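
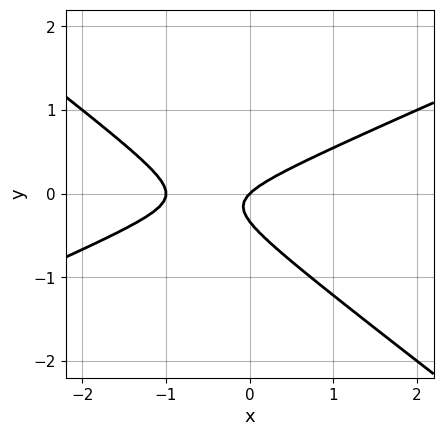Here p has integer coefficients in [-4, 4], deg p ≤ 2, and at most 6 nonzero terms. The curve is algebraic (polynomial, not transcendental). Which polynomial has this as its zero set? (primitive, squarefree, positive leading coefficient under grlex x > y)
x^2 - x*y - 3*y^2 + x - y

1. The degree is 2 — a generic line meets the curve in up to 2 points.
2. Observable constraints: it crosses the y-axis at the gridline y = 0; the x-axis gridline crossings are at x ∈ {-1, 0}.
3. Together with the visible shape, these determine p as stated.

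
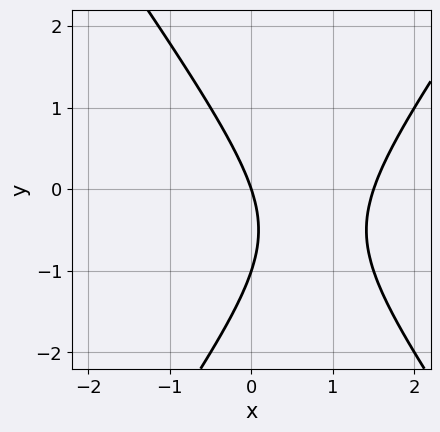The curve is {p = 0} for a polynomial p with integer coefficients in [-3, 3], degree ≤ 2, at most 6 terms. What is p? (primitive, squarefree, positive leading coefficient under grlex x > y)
1. The degree is 2 — no degree-1 curve has this shape.
2. Checking where it meets the axes: the y-axis gridline crossings are at y ∈ {-1, 0}; one x-axis crossing is at x = 0.
3. Fitting integer coefficients to these (and the overall shape) gives p.

2*x^2 - y^2 - 3*x - y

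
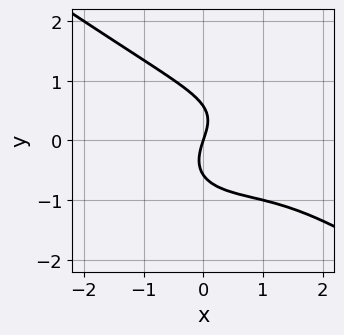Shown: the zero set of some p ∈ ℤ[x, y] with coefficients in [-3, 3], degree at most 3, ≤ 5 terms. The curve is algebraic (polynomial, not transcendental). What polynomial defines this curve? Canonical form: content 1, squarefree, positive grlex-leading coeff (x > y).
x^3 + 3*y^3 - 2*x^2 + 3*x - y

Degree: the shape is more complex than any degree-2 curve, so deg p = 3.
From the axis intercepts and sections: one y-axis crossing is at y = 0; one x-axis crossing is at x = 0.
The integer polynomial consistent with all of this is the stated p.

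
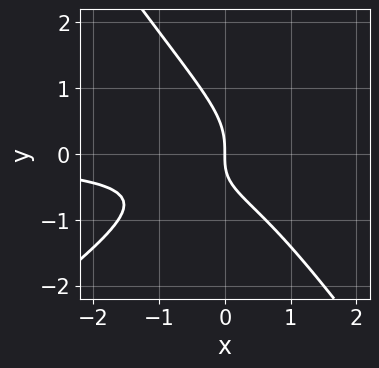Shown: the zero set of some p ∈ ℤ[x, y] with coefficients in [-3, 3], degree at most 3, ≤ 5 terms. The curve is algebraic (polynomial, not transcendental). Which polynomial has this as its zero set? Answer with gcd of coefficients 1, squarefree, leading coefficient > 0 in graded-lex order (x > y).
3*x^2*y - 2*x*y^2 - 3*y^3 - 2*x*y - 3*x

1. Degree: no degree-2 curve has this shape, so deg p = 3.
2. Checking where it meets the axes: it meets the y-axis at y = 0 (among the integer gridlines); it meets the x-axis at x = 0 (among the integer gridlines).
3. Fitting integer coefficients to these (and the overall shape) gives p.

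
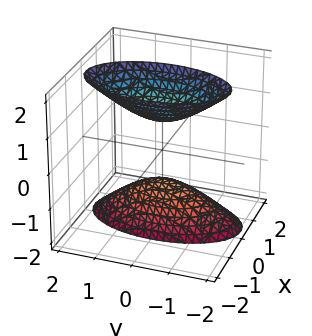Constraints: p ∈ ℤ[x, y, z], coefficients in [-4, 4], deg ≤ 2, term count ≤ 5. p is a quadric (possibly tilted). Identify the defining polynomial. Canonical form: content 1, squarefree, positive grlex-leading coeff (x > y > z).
3*x^2 + x*z + y^2 - z^2 + 1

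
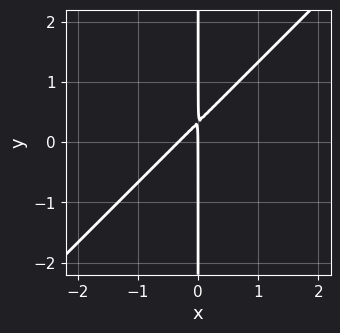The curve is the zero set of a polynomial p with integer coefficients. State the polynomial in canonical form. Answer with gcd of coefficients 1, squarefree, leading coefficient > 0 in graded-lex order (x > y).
Degree: no degree-1 curve has this shape, so deg p = 2.
Reading off the gridlines: it meets the x-axis at x = 0 (among the integer gridlines); the visible y-axis segment lies entirely on the curve.
Solving for integer coefficients yields p as stated.

3*x^2 - 3*x*y + x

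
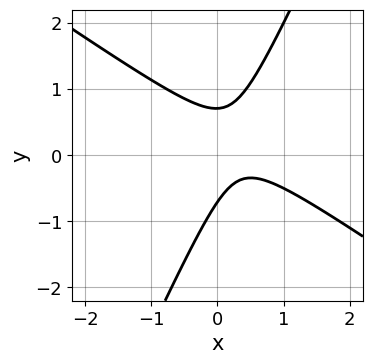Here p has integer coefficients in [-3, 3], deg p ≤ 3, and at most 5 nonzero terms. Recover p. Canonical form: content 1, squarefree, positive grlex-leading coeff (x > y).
deg p = 2. A generic line meets the curve in up to 2 points.
From the visible intercepts: the curve avoids every integer x-axis point in the box.
Assembling these constraints gives the stated polynomial.

3*x^2 + 3*x*y - 2*y^2 - 2*x + 1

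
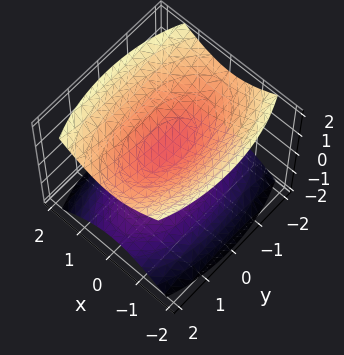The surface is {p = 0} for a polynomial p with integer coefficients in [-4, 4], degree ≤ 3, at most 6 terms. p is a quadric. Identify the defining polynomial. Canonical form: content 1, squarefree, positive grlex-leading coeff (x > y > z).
3*x^2 + y^2 - 3*z^2 + 1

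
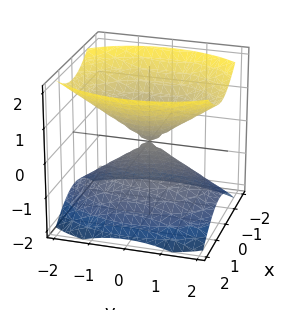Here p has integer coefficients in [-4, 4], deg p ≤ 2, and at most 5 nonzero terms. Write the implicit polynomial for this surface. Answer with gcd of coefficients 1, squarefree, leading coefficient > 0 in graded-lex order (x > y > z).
(a) I count 2 distinct pieces. Treating them together as one polynomial.
(b) The degree is 2 — two nappes meeting at a single point; a quadric.
(c) Symmetries: it's symmetric under z → −z, forcing even powers of z; mirror symmetry x ↦ −x ⇒ only even powers of x; it's symmetric under y → −y, forcing even powers of y.
(d) Checking where it meets the axes: it meets the y-axis at y = 0 (among the integer gridlines); it meets the z-axis at z = 0 (among the integer gridlines); one x-axis crossing is at x = 0.
(e) Solving for integer coefficients yields p as stated.

2*x^2 + y^2 - 2*z^2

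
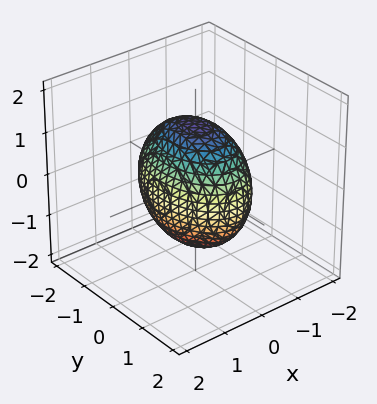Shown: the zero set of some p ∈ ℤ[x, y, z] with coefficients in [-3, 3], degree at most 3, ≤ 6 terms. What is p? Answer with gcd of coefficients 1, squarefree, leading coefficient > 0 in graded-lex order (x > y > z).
2*x^2 + y^2 + z^2 - 2

(a) Degree: bounded and convex; a quadric, so deg p = 2.
(b) Symmetries: the z ↦ −z reflection is a symmetry, so z appears only in even powers; the x ↦ −x reflection is a symmetry, so x appears only in even powers; the y ↦ −y reflection is a symmetry, so y appears only in even powers.
(c) From the axis intercepts and sections: among the integer gridlines, it crosses the x-axis at x ∈ {-1, 1}.
(d) Solving for integer coefficients yields p as stated.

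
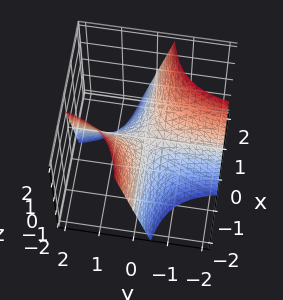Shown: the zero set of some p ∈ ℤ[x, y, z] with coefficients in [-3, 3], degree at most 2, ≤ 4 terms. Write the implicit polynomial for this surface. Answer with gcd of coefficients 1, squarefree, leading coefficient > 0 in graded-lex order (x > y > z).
2*x*y + z

First, deg p = 2.
Then, against the integer gridlines: it meets the z-axis at z = 0 (among the integer gridlines); the visible y-axis segment lies entirely on the surface; every point of the x-axis in the box is on the surface.
Finally, the integer polynomial consistent with all of this is the stated p.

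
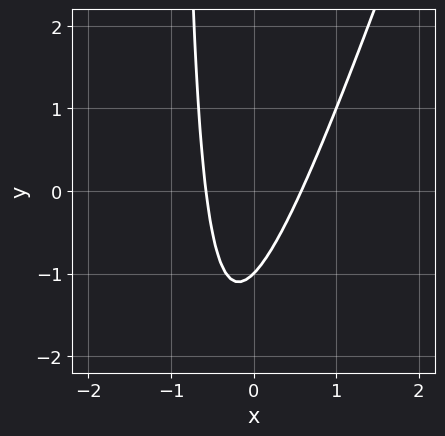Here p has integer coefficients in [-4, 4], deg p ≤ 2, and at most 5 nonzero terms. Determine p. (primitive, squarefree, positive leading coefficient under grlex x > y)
3*x^2 - x*y - y - 1

(a) The degree is 2 — a generic line meets the curve in up to 2 points.
(b) Checking where it meets the axes: it crosses the y-axis at the gridline y = -1.
(c) Solving for integer coefficients yields p as stated.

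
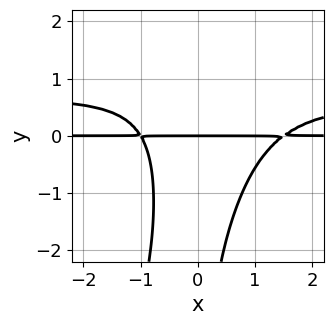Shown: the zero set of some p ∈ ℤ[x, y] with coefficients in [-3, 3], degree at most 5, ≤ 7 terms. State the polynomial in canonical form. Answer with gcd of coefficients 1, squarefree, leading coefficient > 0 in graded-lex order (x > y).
(a) The degree is 4 — no degree-3 curve has this shape.
(b) From the axis intercepts and sections: it meets the y-axis at y = 0 (among the integer gridlines); the visible x-axis segment lies entirely on the curve.
(c) Assembling these constraints gives the stated polynomial.

3*x^2*y^2 - x*y^3 - 2*x^2*y + x*y + 3*y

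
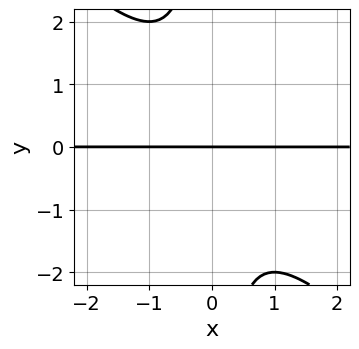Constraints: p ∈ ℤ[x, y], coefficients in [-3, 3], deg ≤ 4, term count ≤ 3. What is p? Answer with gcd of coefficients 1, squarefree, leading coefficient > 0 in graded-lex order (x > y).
(a) deg p = 3. The shape is more complex than any degree-2 curve.
(b) Observable constraints: the visible x-axis segment lies entirely on the curve; it meets the y-axis at y = 0 (among the integer gridlines).
(c) Fitting integer coefficients to these (and the overall shape) gives p.

x^2*y + x*y^2 + y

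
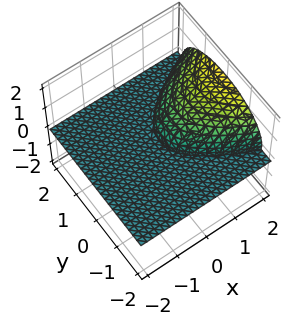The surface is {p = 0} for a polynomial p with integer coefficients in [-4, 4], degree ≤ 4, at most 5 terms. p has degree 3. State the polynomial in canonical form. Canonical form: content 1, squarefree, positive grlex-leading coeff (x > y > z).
2*y^2*z + 3*z^3 - 3*x*z - z^2

I count 2 distinct pieces. Treating them together as one polynomial.
deg p = 3. A generic line meets the surface in up to 3 points.
Reading off the gridlines: the visible y-axis segment lies entirely on the surface; every point of the x-axis in the box is on the surface.
Assembling these constraints gives the stated polynomial.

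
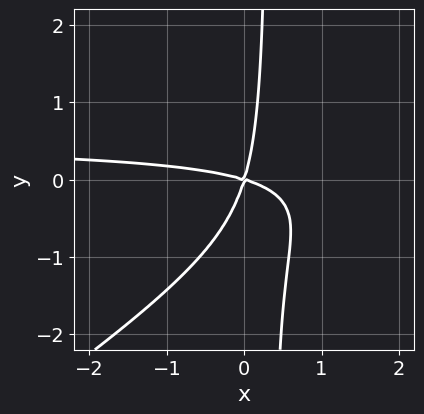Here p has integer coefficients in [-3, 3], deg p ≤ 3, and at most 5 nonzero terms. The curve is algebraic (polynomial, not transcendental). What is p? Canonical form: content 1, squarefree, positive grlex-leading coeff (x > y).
2*x^2*y - 3*x*y^2 - x^2 - 3*x*y + y^2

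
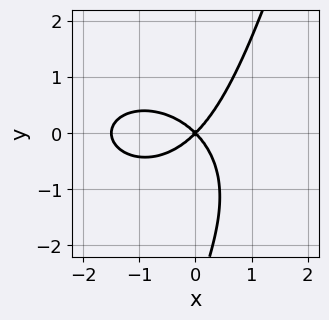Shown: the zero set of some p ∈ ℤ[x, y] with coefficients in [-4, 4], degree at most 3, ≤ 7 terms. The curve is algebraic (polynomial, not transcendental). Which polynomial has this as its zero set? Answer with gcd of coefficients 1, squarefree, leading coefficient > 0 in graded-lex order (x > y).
2*x^3 + 3*x*y^2 - y^3 + 3*x^2 - 3*y^2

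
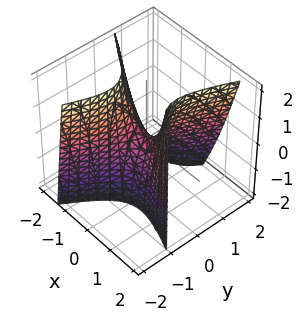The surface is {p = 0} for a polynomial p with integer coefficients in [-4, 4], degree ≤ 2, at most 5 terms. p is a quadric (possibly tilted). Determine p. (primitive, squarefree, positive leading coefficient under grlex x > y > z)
2*x^2 + 3*x*y - 2*y^2 - y*z - z

(a) deg p = 2. The shape is more complex than any degree-1 surface.
(b) Observable constraints: one x-axis crossing is at x = 0; it crosses the y-axis at the gridline y = 0; it meets the z-axis at z = 0 (among the integer gridlines).
(c) Matching integer coefficients to the picture gives p.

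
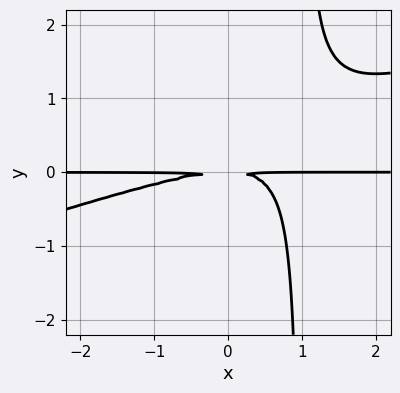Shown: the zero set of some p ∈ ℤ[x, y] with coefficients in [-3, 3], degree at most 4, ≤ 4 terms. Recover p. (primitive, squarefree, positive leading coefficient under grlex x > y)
1. Degree: the shape is more complex than any degree-2 curve, so deg p = 3.
2. Against the integer gridlines: the visible x-axis segment lies entirely on the curve.
3. Matching integer coefficients to the picture gives p.

x^2*y - 3*x*y^2 + 3*y^2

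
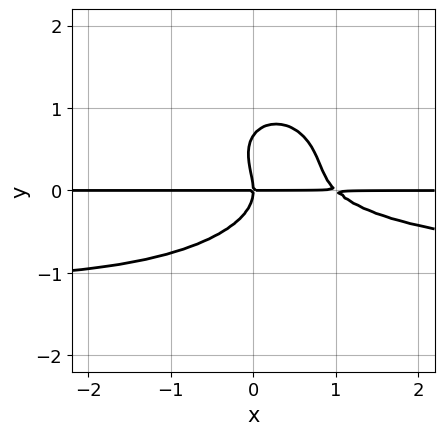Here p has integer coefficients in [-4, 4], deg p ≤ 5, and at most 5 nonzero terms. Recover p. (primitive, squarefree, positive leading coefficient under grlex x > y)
2*x^2*y^2 + 3*y^4 + 2*x^2*y - 2*y^3 - 2*x*y

(a) Degree: no degree-3 curve has this shape, so deg p = 4.
(b) Observable constraints: every point of the x-axis in the box is on the curve; one y-axis crossing is at y = 0.
(c) Assembling these constraints gives the stated polynomial.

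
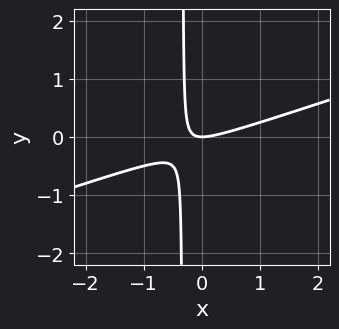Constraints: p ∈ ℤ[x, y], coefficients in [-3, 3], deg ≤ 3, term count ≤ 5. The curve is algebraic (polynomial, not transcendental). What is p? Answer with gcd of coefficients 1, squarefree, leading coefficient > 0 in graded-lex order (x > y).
(a) Degree: no degree-1 curve has this shape, so deg p = 2.
(b) From the visible intercepts: one x-axis crossing is at x = 0; one y-axis crossing is at y = 0.
(c) The integer polynomial consistent with all of this is the stated p.

x^2 - 3*x*y - y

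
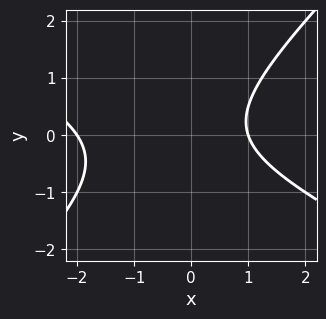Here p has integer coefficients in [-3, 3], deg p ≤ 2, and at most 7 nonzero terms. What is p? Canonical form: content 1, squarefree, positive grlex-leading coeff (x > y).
deg p = 2. No degree-1 curve has this shape.
Observable constraints: the curve avoids every integer y-axis point in the box; among the integer gridlines, it crosses the x-axis at x ∈ {-2, 1}.
Together with the visible shape, these determine p as stated.

x^2 + x*y - 2*y^2 + x - 2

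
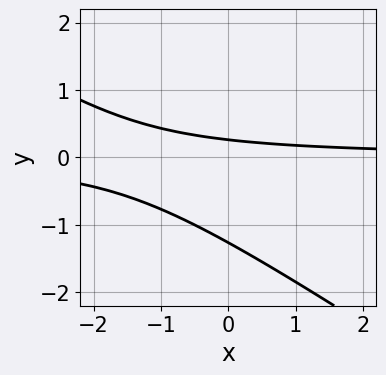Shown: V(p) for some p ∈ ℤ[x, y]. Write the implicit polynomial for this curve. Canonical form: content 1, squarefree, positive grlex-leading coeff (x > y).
2*x*y + 3*y^2 + 3*y - 1

1. Degree: the shape is more complex than any degree-1 curve, so deg p = 2.
2. Against the integer gridlines: no x-intercept at any integer in the box.
3. Assembling these constraints gives the stated polynomial.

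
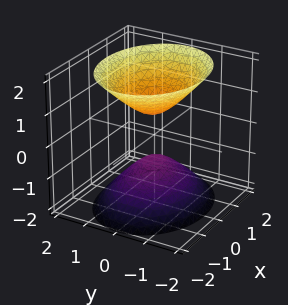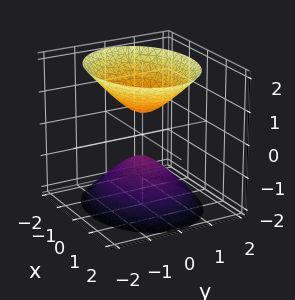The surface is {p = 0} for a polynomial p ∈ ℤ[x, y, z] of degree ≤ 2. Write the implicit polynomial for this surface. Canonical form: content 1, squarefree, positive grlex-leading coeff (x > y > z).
2*x^2 + 3*y^2 - 2*z^2 + 1

The picture has 2 separate pieces. Treating them together as one polynomial.
Degree: two separate bowl-shaped sheets opening away from each other; a quadric, so deg p = 2.
Symmetries: the y ↦ −y reflection is a symmetry, so y appears only in even powers; it's symmetric under z → −z, forcing even powers of z; the x ↦ −x reflection is a symmetry, so x appears only in even powers.
From the axis intercepts and sections: it misses every integer gridline on the x-axis; it misses every integer gridline on the y-axis.
Solving for integer coefficients yields p as stated.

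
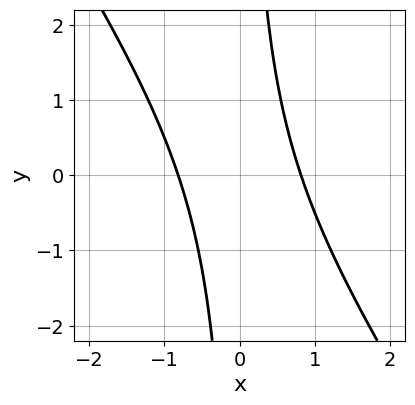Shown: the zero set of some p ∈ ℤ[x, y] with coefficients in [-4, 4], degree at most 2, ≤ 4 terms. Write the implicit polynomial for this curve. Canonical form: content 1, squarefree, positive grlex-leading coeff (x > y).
3*x^2 + 2*x*y - 2

First, degree: a generic line meets the curve in up to 2 points, so deg p = 2.
Next, against the integer gridlines: the curve avoids every integer y-axis point in the box.
Finally, these observations pin down the coefficients.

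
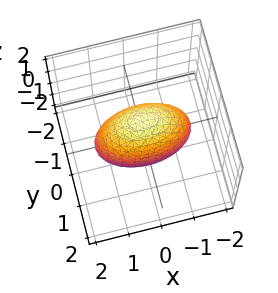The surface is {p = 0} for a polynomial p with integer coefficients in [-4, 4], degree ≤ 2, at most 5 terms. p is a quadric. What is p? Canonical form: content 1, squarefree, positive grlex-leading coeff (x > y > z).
1. The degree is 2 — bounded and convex; a quadric.
2. Symmetries: the x ↦ −x reflection is a symmetry, so x appears only in even powers; the z ↦ −z reflection is a symmetry, so z appears only in even powers; it's symmetric under y → −y, forcing even powers of y.
3. Putting this together gives p.

x^2 + 3*y^2 + z^2 - 2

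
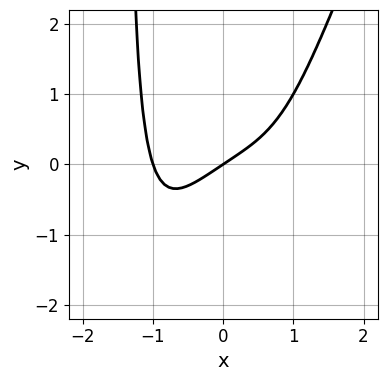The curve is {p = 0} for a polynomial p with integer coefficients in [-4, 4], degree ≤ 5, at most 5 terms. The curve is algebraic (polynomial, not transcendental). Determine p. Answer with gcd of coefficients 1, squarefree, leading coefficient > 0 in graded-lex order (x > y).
2*x^4 - x^3*y + 2*x - 3*y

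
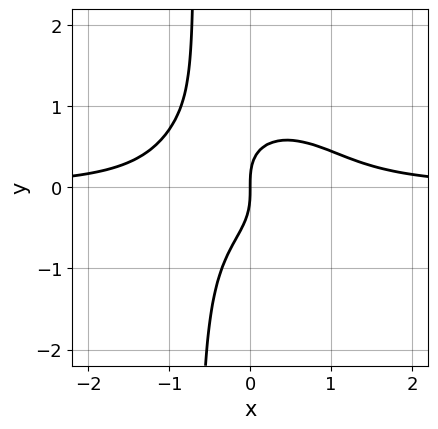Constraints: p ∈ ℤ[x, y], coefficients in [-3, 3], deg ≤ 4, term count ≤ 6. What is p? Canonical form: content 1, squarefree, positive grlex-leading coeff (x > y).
First, the degree is 4 — the shape is more complex than any degree-3 curve.
Then, from the axis intercepts and sections: it crosses the x-axis at the gridline x = 0; one y-axis crossing is at y = 0.
Finally, matching integer coefficients to the picture gives p.

3*x^3*y + x^2*y^2 + 3*x*y^3 + 2*y^3 - 2*x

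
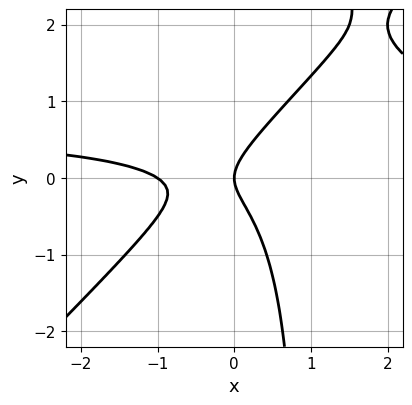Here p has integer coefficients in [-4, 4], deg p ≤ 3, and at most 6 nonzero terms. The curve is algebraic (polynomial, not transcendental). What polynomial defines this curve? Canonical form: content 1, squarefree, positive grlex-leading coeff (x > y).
1. Degree: no degree-2 curve has this shape, so deg p = 3.
2. Against the integer gridlines: it meets the y-axis at y = 0 (among the integer gridlines); among the integer gridlines, it crosses the x-axis at x ∈ {-1, 0}.
3. Solving for integer coefficients yields p as stated.

3*x^2*y - 3*x*y^2 - 2*x^2 + 3*y^2 - 2*x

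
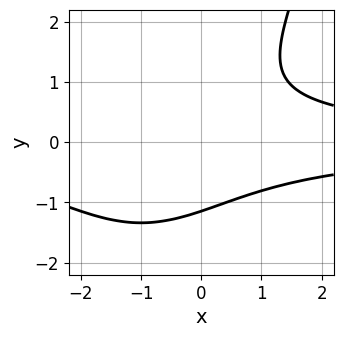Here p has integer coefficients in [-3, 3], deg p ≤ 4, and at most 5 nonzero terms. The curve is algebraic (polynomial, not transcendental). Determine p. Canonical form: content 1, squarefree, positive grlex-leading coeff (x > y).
x^2*y^2 + 2*x*y^2 - 2*y^3 - 3

First, degree: no degree-3 curve has this shape, so deg p = 4.
Then, from the axis intercepts and sections: no x-intercept at any integer in the box.
Finally, these observations pin down the coefficients.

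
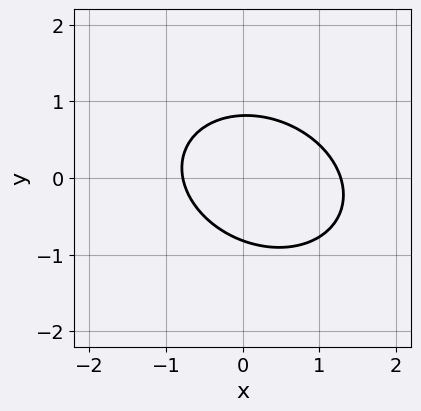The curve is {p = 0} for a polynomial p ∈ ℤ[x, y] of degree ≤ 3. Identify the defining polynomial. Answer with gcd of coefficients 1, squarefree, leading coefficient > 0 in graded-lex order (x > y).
2*x^2 + x*y + 3*y^2 - x - 2

First, the degree is 2 — no degree-1 curve has this shape.
Finally, putting this together gives p.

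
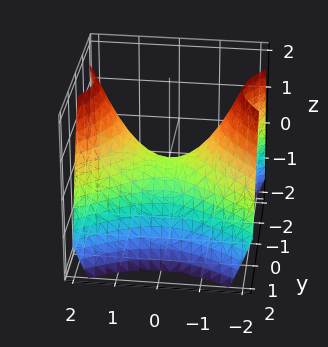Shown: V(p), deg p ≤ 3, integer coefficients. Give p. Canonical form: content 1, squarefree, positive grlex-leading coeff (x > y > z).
2*x^2 - 3*y^2 - 3*z

The degree is 2 — a saddle surface; a quadric.
Symmetries: mirror symmetry x ↦ −x ⇒ only even powers of x; the y ↦ −y reflection is a symmetry, so y appears only in even powers.
Against the integer gridlines: it crosses the y-axis at the gridline y = 0; it crosses the z-axis at the gridline z = 0; one x-axis crossing is at x = 0.
Together with the visible shape, these determine p as stated.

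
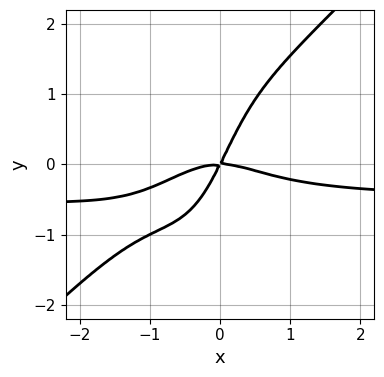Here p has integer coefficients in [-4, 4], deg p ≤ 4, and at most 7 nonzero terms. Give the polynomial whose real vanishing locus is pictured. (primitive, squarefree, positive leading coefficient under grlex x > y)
2*x^3*y - 2*x^2*y^2 + x^3 + 2*x*y - y^2

deg p = 4. A generic line meets the curve in up to 4 points.
From the axis intercepts and sections: one y-axis crossing is at y = 0; it meets the x-axis at x = 0 (among the integer gridlines).
Assembling these constraints gives the stated polynomial.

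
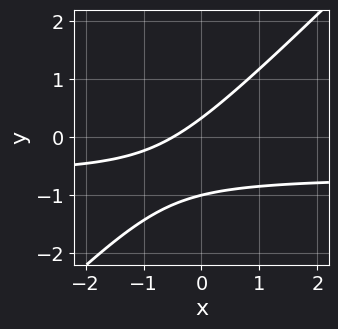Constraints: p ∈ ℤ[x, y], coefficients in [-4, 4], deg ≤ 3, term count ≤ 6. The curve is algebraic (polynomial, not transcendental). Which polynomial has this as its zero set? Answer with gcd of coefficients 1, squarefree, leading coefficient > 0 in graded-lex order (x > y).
3*x*y - 3*y^2 + 2*x - 2*y + 1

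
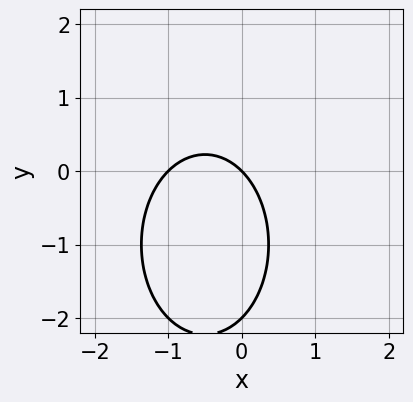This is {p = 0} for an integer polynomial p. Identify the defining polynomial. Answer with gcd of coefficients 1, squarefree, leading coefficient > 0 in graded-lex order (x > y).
deg p = 2. A generic line meets the curve in up to 2 points.
Observable constraints: among the integer gridlines, it crosses the y-axis at y ∈ {-2, 0}; among the integer gridlines, it crosses the x-axis at x ∈ {-1, 0}.
Putting this together gives p.

2*x^2 + y^2 + 2*x + 2*y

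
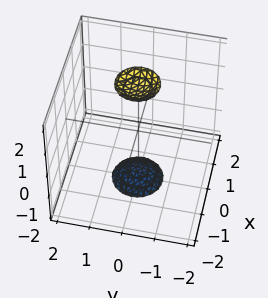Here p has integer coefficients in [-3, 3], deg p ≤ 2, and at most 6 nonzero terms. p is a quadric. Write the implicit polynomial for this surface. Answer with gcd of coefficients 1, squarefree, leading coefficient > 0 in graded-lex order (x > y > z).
(a) I count 2 distinct pieces. They look like related sheets of one shape, so recover p as a whole.
(b) Degree: two sheets facing apart; a quadric, so deg p = 2.
(c) By symmetry, every cross-section ⟂ z is a circle, so x, y appear only via x² + y²; mirror symmetry z ↦ −z ⇒ only even powers of z.
(d) Observable constraints: it misses every integer gridline on the y-axis; a circular section at z = -2 has radius between 0 and 1; the surface avoids every integer x-axis point in the box.
(e) Assembling these constraints gives the stated polynomial.

3*x^2 + 3*y^2 - z^2 + 3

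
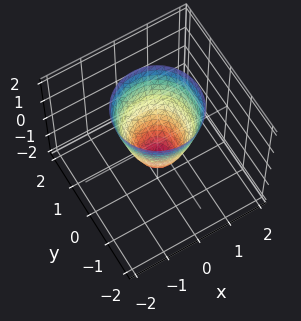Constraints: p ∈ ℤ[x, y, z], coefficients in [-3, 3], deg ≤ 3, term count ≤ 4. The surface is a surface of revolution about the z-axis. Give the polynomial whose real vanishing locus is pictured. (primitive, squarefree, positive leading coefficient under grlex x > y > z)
2*x^2 + 2*y^2 - z - 1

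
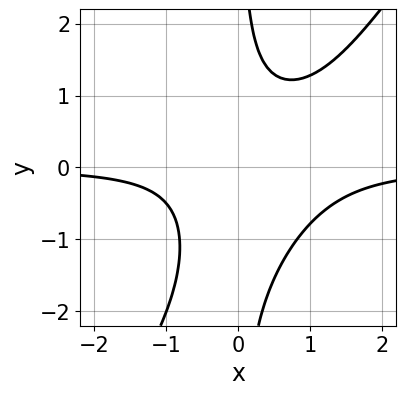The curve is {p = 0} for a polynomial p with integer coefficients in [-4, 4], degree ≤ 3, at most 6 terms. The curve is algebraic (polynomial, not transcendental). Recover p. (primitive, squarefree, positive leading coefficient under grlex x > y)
First, degree: a generic line meets the curve in up to 3 points, so deg p = 3.
Then, from the axis intercepts and sections: no y-intercept at any integer in the box; it misses every integer gridline on the x-axis.
Finally, these observations pin down the coefficients.

3*x^2*y - 2*x*y^2 - 2*x*y + 2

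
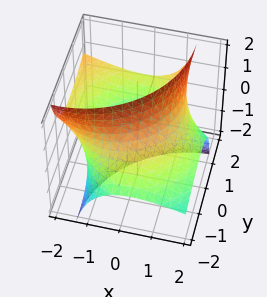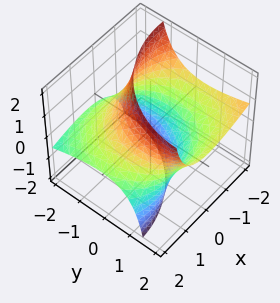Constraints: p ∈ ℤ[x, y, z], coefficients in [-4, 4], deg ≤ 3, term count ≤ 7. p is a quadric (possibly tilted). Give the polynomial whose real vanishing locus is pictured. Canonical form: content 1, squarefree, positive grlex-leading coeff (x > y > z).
x^2 + 2*x*z + y^2 - 2*y*z - 3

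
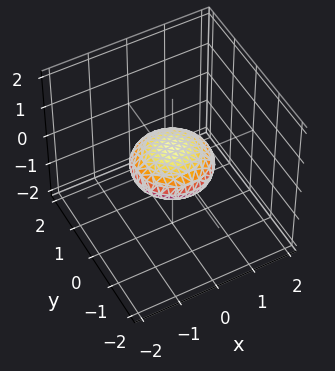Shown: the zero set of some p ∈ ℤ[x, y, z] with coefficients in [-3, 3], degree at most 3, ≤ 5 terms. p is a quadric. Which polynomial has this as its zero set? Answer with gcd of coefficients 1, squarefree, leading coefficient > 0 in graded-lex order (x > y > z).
Degree: a closed, bounded, convex surface; a quadric, so deg p = 2.
Symmetries: rotational symmetry about the z-axis ⇒ p depends on x, y only through x² + y²; mirror symmetry z ↦ −z ⇒ only even powers of z.
From the visible intercepts: the y-axis gridline crossings are at y ∈ {-1, 1}; a circular section at z = 0 has radius exactly 1; the x-axis gridline crossings are at x ∈ {-1, 1}.
These observations pin down the coefficients.

x^2 + y^2 + 3*z^2 - 1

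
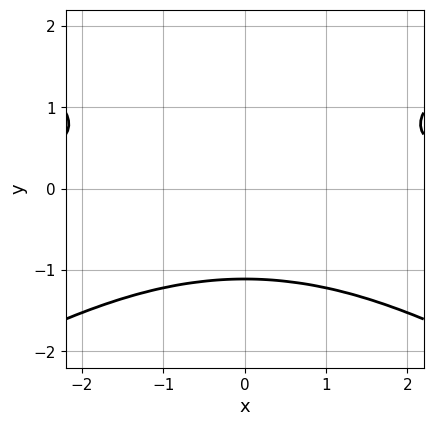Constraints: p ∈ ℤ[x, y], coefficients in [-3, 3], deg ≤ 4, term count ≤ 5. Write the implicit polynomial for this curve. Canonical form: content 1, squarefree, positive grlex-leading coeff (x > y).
1. deg p = 3.
2. Symmetries: mirror symmetry x ↦ −x ⇒ only even powers of x.
3. Against the integer gridlines: it misses every integer gridline on the x-axis.
4. These observations pin down the coefficients.

x^2*y - 3*y^3 + y - 3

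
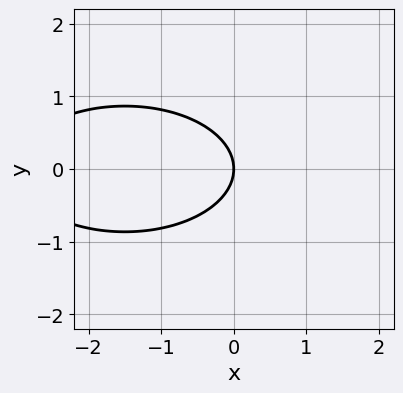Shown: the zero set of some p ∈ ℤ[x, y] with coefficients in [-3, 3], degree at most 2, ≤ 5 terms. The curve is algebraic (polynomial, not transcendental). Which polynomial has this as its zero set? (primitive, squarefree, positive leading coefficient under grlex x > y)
x^2 + 3*y^2 + 3*x

First, degree: the shape is more complex than any degree-1 curve, so deg p = 2.
Next, symmetries: mirror symmetry y ↦ −y ⇒ only even powers of y.
Then, reading off the gridlines: it crosses the x-axis at the gridline x = 0; it meets the y-axis at y = 0 (among the integer gridlines).
Finally, these observations pin down the coefficients.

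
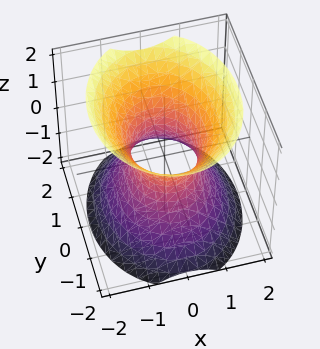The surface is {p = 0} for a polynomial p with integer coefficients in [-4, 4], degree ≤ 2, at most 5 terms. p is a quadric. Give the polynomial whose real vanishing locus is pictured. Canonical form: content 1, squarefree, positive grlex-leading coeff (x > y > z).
(a) Degree: one connected sheet with a waist; a quadric, so deg p = 2.
(b) Symmetries: the x ↦ −x reflection is a symmetry, so x appears only in even powers; it's symmetric under z → −z, forcing even powers of z; the y ↦ −y reflection is a symmetry, so y appears only in even powers.
(c) Against the integer gridlines: among the integer gridlines, it crosses the y-axis at y ∈ {-1, 1}; no z-intercept at any integer in the box.
(d) Matching integer coefficients to the picture gives p.

3*x^2 + 2*y^2 - 2*z^2 - 2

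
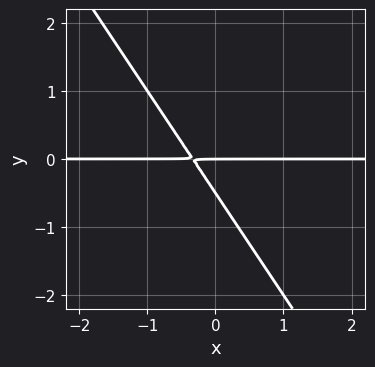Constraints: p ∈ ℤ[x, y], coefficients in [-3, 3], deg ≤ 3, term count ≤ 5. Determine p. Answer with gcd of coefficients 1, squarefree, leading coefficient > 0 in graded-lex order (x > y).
First, degree: the shape is more complex than any degree-1 curve, so deg p = 2.
Then, checking where it meets the axes: it meets the y-axis at y = 0 (among the integer gridlines); every point of the x-axis in the box is on the curve.
Finally, fitting integer coefficients to these (and the overall shape) gives p.

3*x*y + 2*y^2 + y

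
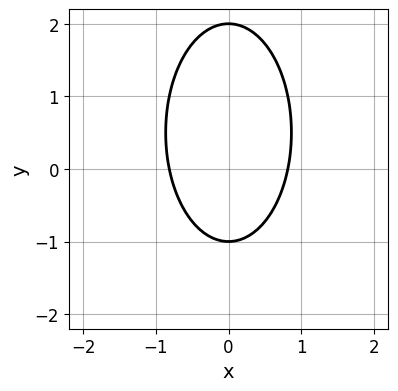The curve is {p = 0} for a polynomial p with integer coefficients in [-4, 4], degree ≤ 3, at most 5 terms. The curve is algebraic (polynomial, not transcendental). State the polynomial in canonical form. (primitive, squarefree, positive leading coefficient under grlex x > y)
3*x^2 + y^2 - y - 2

deg p = 2.
Symmetries: mirror symmetry x ↦ −x ⇒ only even powers of x.
From the axis intercepts and sections: the y-axis gridline crossings are at y ∈ {-1, 2}.
Assembling these constraints gives the stated polynomial.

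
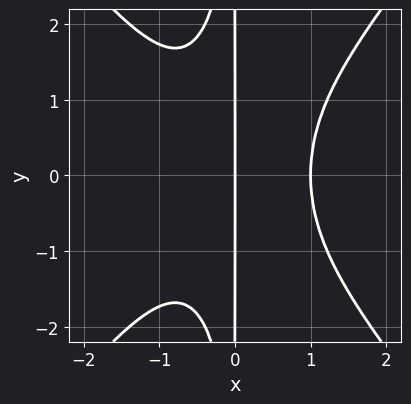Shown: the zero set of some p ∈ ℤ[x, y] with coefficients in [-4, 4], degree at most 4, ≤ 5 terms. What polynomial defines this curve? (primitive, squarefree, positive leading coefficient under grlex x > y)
3*x^4 - 2*x^2*y^2 - 3*x

First, degree: a generic line meets the curve in up to 4 points, so deg p = 4.
Then, symmetries: mirror symmetry y ↦ −y ⇒ only even powers of y.
Then, against the integer gridlines: every point of the y-axis in the box is on the curve; the x-axis gridline crossings are at x ∈ {0, 1}.
Finally, together with the visible shape, these determine p as stated.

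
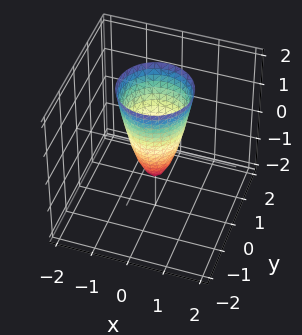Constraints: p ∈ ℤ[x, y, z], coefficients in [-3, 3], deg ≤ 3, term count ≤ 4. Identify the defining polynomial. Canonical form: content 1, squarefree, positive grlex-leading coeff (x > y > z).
3*x^2 + 3*y^2 - z - 1

The degree is 2 — the shape is more complex than any degree-1 surface.
By symmetry, every cross-section ⟂ z is a circle, so x, y appear only via x² + y².
Reading off the gridlines: one z-axis crossing is at z = -1; a circular section at z = 2 has radius exactly 1.
Solving for integer coefficients yields p as stated.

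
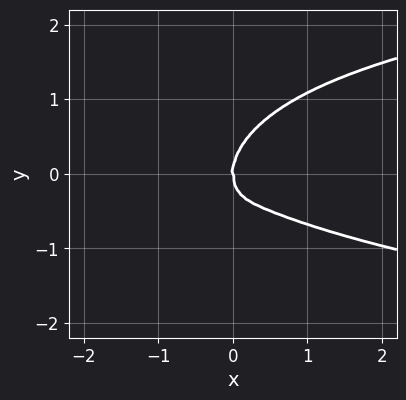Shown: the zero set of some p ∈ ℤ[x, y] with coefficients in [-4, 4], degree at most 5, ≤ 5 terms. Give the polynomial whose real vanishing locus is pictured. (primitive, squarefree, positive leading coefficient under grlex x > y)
3*x^2*y^2 + 3*y^4 - 2*x^3 - 2*x^2*y - 3*x*y^2

1. deg p = 4. The shape is more complex than any degree-3 curve.
2. From the axis intercepts and sections: one x-axis crossing is at x = 0; one y-axis crossing is at y = 0.
3. These observations pin down the coefficients.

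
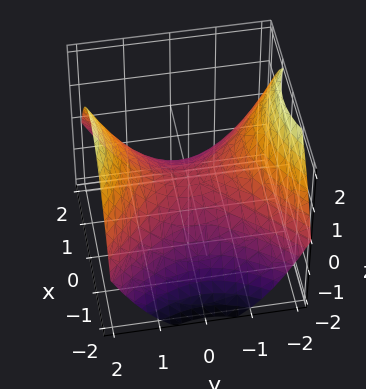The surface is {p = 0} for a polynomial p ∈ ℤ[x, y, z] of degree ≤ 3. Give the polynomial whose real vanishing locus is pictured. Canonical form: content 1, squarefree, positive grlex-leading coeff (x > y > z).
x^2 - y^2 + 2*z

First, the degree is 2 — a hyperbolic paraboloid; a quadric.
Next, symmetries: it's symmetric under y → −y, forcing even powers of y; the x ↦ −x reflection is a symmetry, so x appears only in even powers.
Then, from the axis intercepts and sections: one z-axis crossing is at z = 0; it meets the x-axis at x = 0 (among the integer gridlines).
Finally, solving for integer coefficients yields p as stated.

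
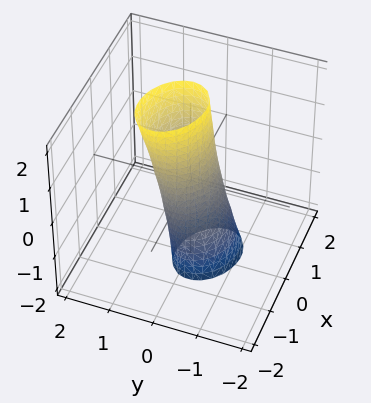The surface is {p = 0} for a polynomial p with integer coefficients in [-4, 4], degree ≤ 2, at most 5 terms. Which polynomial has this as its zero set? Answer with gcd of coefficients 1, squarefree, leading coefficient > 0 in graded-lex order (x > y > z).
First, the degree is 2 — a generic line meets the surface in up to 2 points.
Then, reading off the gridlines: the surface avoids every integer z-axis point in the box.
Finally, these observations pin down the coefficients.

2*x^2 + x*y + 3*y^2 - y*z - 1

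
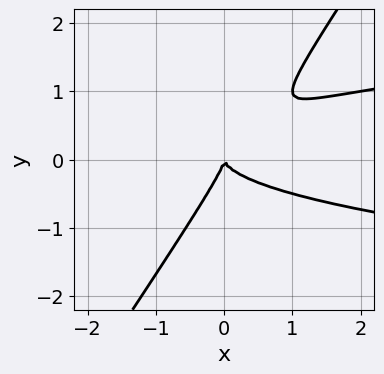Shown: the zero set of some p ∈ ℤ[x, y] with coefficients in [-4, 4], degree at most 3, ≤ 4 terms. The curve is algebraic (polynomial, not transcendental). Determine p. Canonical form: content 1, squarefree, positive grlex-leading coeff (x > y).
3*x*y^2 - 2*y^3 - x^2

1. deg p = 3. A generic line meets the curve in up to 3 points.
2. From the axis intercepts and sections: it crosses the y-axis at the gridline y = 0; it meets the x-axis at x = 0 (among the integer gridlines).
3. Solving for integer coefficients yields p as stated.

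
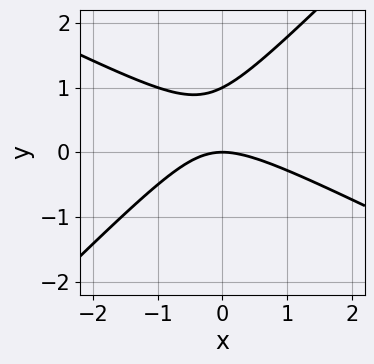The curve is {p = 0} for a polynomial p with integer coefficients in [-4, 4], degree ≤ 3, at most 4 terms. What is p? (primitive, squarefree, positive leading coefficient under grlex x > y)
The degree is 2 — a generic line meets the curve in up to 2 points.
Checking where it meets the axes: it crosses the x-axis at the gridline x = 0; the y-axis gridline crossings are at y ∈ {0, 1}.
Together with the visible shape, these determine p as stated.

x^2 + x*y - 2*y^2 + 2*y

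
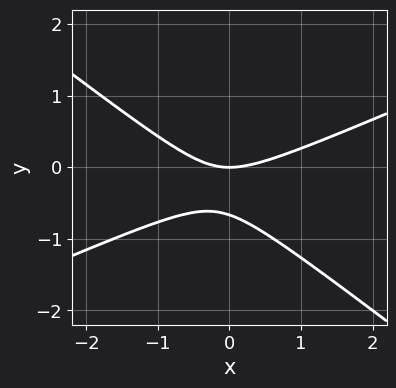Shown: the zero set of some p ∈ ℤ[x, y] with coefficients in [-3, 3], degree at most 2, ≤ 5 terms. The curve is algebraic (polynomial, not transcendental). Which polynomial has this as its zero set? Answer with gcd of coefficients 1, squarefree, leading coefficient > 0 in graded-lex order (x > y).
(a) Degree: the shape is more complex than any degree-1 curve, so deg p = 2.
(b) From the visible intercepts: it crosses the x-axis at the gridline x = 0; one y-axis crossing is at y = 0.
(c) Solving for integer coefficients yields p as stated.

x^2 - x*y - 3*y^2 - 2*y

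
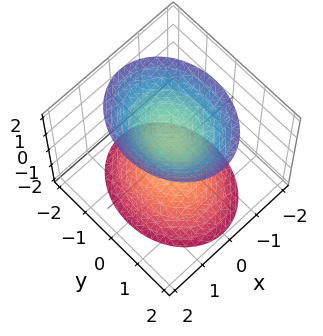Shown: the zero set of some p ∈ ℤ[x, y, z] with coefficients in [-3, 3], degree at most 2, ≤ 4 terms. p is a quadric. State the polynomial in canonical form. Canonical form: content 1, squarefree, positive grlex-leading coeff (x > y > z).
3*x^2 + 2*y^2 - 2*z^2 + 2

First, there are 2 components. They look like related sheets of one shape, so recover p as a whole.
Next, degree: two separate bowl-shaped sheets opening away from each other; a quadric, so deg p = 2.
Then, symmetries: mirror symmetry x ↦ −x ⇒ only even powers of x; the y ↦ −y reflection is a symmetry, so y appears only in even powers; the z ↦ −z reflection is a symmetry, so z appears only in even powers.
Next, checking where it meets the axes: it misses every integer gridline on the y-axis; no x-intercept at any integer in the box; among the integer gridlines, it crosses the z-axis at z ∈ {-1, 1}.
Finally, matching integer coefficients to the picture gives p.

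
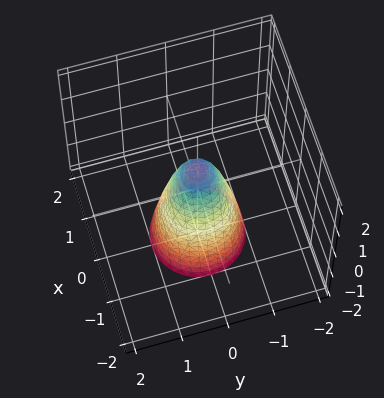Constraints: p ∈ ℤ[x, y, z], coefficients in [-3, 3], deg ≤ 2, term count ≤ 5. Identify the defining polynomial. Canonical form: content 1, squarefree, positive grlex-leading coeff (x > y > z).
3*x^2 + 3*y^2 + z - 1

(a) Degree: no degree-1 surface has this shape, so deg p = 2.
(b) Symmetries: every cross-section ⟂ z is a circle, so x, y appear only via x² + y².
(c) From the axis intercepts and sections: it crosses the z-axis at the gridline z = 1; a circular section at z = 0 has radius between 0 and 1.
(d) These observations pin down the coefficients.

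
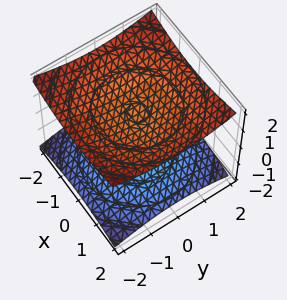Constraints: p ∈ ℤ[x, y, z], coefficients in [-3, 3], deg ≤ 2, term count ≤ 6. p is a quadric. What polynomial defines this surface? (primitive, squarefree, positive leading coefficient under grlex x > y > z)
There are 2 components. Treating them together as one polynomial.
Degree: two sheets facing apart; a quadric, so deg p = 2.
Symmetries: the z ↦ −z reflection is a symmetry, so z appears only in even powers; the surface is invariant under rotation about z: p = q(x² + y², z).
Against the integer gridlines: it misses every integer gridline on the y-axis; no x-intercept at any integer in the box; among the integer gridlines, it crosses the z-axis at z ∈ {-1, 1}.
Solving for integer coefficients yields p as stated.

x^2 + y^2 - 3*z^2 + 3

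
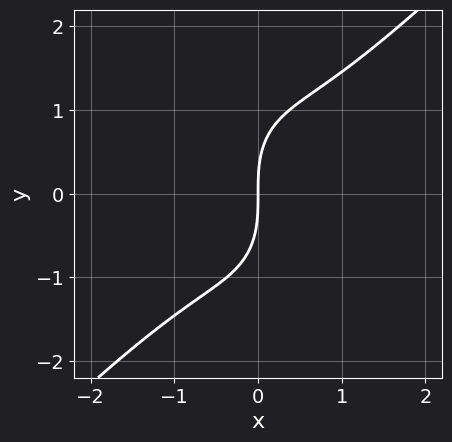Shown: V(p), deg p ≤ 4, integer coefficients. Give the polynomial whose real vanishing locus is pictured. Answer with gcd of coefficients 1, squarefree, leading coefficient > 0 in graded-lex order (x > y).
First, degree: a generic line meets the curve in up to 3 points, so deg p = 3.
Next, from the axis intercepts and sections: it meets the y-axis at y = 0 (among the integer gridlines); it meets the x-axis at x = 0 (among the integer gridlines).
Finally, together with the visible shape, these determine p as stated.

3*x^3 - 2*x^2*y - y^3 + 3*x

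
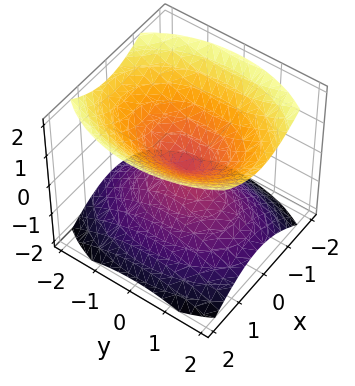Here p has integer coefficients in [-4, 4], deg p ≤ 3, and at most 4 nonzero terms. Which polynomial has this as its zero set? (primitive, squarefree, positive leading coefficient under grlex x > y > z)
2*x^2 + y^2 - 2*z^2

First, I count 2 distinct pieces. They look like related sheets of one shape, so recover p as a whole.
Then, the degree is 2 — a double cone through the origin; a quadric.
Next, symmetries: the x ↦ −x reflection is a symmetry, so x appears only in even powers; mirror symmetry y ↦ −y ⇒ only even powers of y; it's symmetric under z → −z, forcing even powers of z.
Then, observable constraints: it crosses the x-axis at the gridline x = 0; one y-axis crossing is at y = 0; one z-axis crossing is at z = 0.
Finally, assembling these constraints gives the stated polynomial.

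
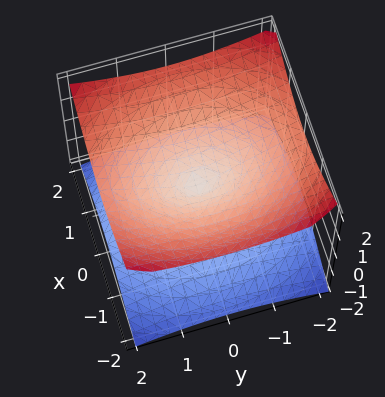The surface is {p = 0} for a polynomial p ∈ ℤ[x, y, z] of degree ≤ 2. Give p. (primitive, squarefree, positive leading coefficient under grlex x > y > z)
First, deg p = 2.
Next, symmetries: the y ↦ −y reflection is a symmetry, so y appears only in even powers; the z ↦ −z reflection is a symmetry, so z appears only in even powers; the x ↦ −x reflection is a symmetry, so x appears only in even powers.
Then, checking where it meets the axes: it meets the y-axis at y = 0 (among the integer gridlines); one x-axis crossing is at x = 0; it meets the z-axis at z = 0 (among the integer gridlines).
Finally, solving for integer coefficients yields p as stated.

2*x^2 + y^2 - 3*z^2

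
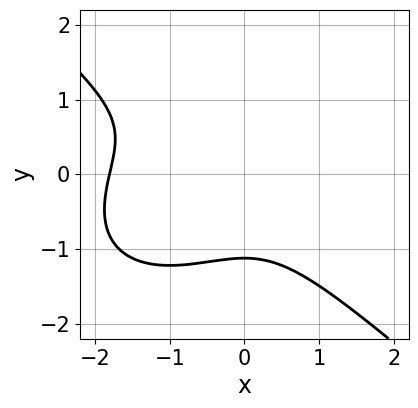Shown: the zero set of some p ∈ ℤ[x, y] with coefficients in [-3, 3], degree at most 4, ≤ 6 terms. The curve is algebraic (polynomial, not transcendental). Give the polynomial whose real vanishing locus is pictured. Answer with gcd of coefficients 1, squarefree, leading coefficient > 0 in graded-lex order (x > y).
2*x^3 + 3*y^3 + 3*x^2 - 2*y + 2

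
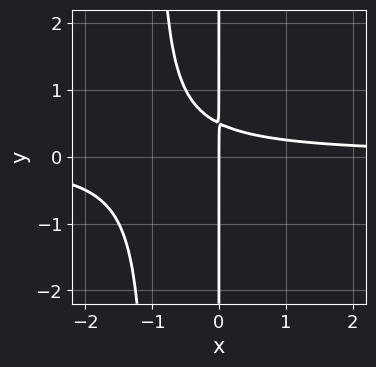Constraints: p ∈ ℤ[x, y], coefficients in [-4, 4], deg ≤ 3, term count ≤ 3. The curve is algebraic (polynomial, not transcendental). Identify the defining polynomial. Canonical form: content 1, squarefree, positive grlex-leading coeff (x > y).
(a) The degree is 3 — a generic line meets the curve in up to 3 points.
(b) Against the integer gridlines: the visible y-axis segment lies entirely on the curve; it meets the x-axis at x = 0 (among the integer gridlines).
(c) These observations pin down the coefficients.

2*x^2*y + 2*x*y - x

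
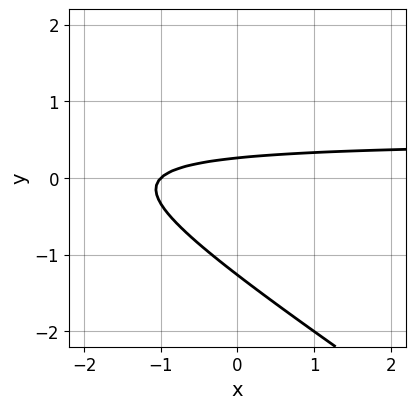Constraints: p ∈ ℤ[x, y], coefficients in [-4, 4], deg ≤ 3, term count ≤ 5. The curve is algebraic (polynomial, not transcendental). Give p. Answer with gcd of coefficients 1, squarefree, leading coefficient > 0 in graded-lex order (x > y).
(a) Degree: no degree-1 curve has this shape, so deg p = 2.
(b) From the visible intercepts: it crosses the x-axis at the gridline x = -1.
(c) These observations pin down the coefficients.

2*x*y + 3*y^2 - x + 3*y - 1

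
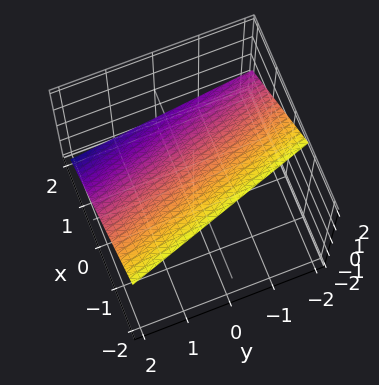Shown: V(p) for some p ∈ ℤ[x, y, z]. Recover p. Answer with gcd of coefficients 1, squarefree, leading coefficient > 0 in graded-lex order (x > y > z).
(a) deg p = 1. Every cross-section is a straight line — this is a plane.
(b) Checking where it meets the axes: one y-axis crossing is at y = 2.
(c) Assembling these constraints gives the stated polynomial.

3*x + y + 3*z - 2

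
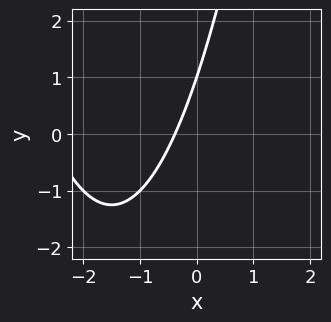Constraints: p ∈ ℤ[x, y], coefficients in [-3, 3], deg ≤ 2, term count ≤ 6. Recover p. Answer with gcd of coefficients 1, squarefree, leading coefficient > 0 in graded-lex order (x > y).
x^2 + 3*x - y + 1

(a) Degree: no degree-1 curve has this shape, so deg p = 2.
(b) From the axis intercepts and sections: one y-axis crossing is at y = 1.
(c) Assembling these constraints gives the stated polynomial.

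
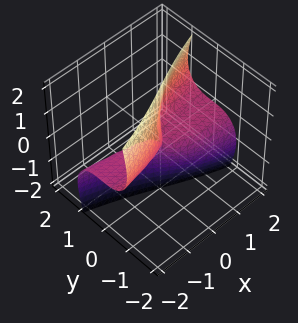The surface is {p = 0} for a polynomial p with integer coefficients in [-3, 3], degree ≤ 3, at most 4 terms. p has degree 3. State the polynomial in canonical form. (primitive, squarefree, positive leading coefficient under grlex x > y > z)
(a) Degree: the shape is more complex than any degree-2 surface, so deg p = 3.
(b) From the visible intercepts: every point of the z-axis in the box is on the surface; it crosses the y-axis at the gridline y = 0; the visible x-axis segment lies entirely on the surface.
(c) Fitting integer coefficients to these (and the overall shape) gives p.

y^3 + y*z^2 - x*z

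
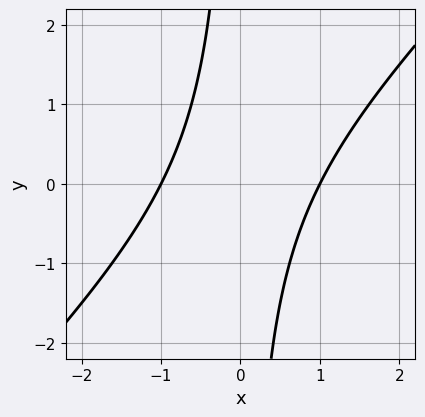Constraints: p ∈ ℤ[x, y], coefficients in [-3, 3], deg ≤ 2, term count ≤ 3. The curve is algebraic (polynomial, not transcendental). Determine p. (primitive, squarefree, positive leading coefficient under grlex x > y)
1. deg p = 2. The shape is more complex than any degree-1 curve.
2. Checking where it meets the axes: the x-axis gridline crossings are at x ∈ {-1, 1}; it misses every integer gridline on the y-axis.
3. Solving for integer coefficients yields p as stated.

x^2 - x*y - 1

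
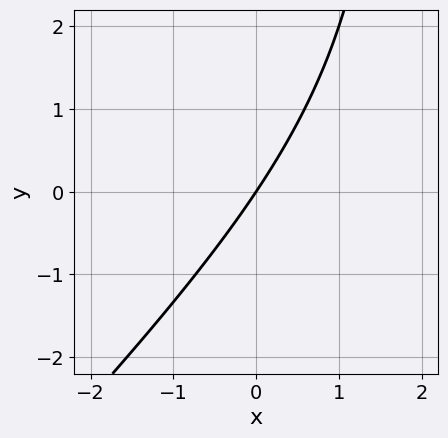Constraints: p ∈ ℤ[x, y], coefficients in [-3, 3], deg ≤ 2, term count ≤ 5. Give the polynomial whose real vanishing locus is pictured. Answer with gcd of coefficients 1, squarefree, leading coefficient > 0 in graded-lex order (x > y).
x^2 - x*y - 3*x + 2*y

(a) The degree is 2 — no degree-1 curve has this shape.
(b) Against the integer gridlines: it meets the y-axis at y = 0 (among the integer gridlines); it crosses the x-axis at the gridline x = 0.
(c) These observations pin down the coefficients.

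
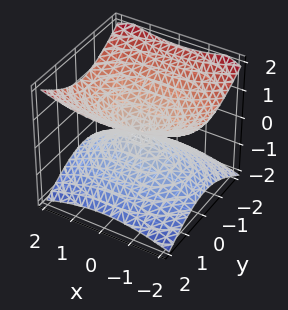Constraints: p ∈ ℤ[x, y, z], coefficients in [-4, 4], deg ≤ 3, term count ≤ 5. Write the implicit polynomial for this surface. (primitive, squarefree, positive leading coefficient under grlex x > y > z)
x^2 + 2*y^2 - 3*z^2

1. deg p = 2.
2. Symmetries: it's symmetric under x → −x, forcing even powers of x; mirror symmetry z ↦ −z ⇒ only even powers of z; the y ↦ −y reflection is a symmetry, so y appears only in even powers.
3. From the axis intercepts and sections: it crosses the z-axis at the gridline z = 0; one y-axis crossing is at y = 0; it meets the x-axis at x = 0 (among the integer gridlines).
4. These observations pin down the coefficients.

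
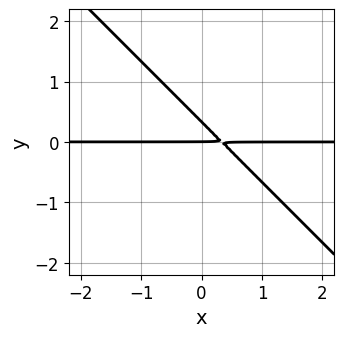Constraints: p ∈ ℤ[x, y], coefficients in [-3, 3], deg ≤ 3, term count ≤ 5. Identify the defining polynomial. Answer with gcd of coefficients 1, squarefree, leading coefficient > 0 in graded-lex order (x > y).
3*x*y + 3*y^2 - y

(a) The degree is 2 — a generic line meets the curve in up to 2 points.
(b) Checking where it meets the axes: it meets the y-axis at y = 0 (among the integer gridlines); the visible x-axis segment lies entirely on the curve.
(c) Together with the visible shape, these determine p as stated.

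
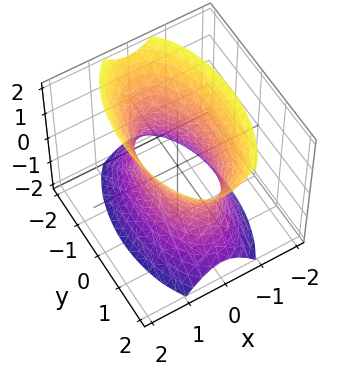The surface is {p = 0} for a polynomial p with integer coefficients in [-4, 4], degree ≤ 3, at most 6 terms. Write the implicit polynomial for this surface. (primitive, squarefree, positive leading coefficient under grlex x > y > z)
3*x^2 + y^2 - z^2 - 2

(a) The degree is 2 — an hourglass — one-sheet hyperboloid; a quadric.
(b) Symmetries: mirror symmetry z ↦ −z ⇒ only even powers of z; mirror symmetry y ↦ −y ⇒ only even powers of y; it's symmetric under x → −x, forcing even powers of x.
(c) Observable constraints: it misses every integer gridline on the z-axis.
(d) Together with the visible shape, these determine p as stated.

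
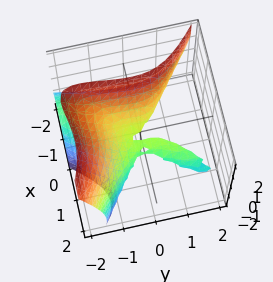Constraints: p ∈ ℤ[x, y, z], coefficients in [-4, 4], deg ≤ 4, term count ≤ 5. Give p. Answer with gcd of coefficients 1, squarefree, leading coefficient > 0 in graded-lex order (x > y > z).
First, deg p = 3.
Then, observable constraints: it crosses the y-axis at the gridline y = 0; it meets the z-axis at z = 0 (among the integer gridlines).
Finally, solving for integer coefficients yields p as stated.

2*x^3 - 2*x*y^2 + y^3 + 3*x*z + 2*z^2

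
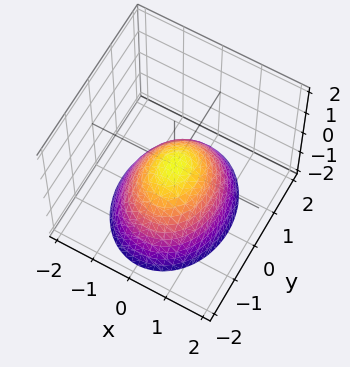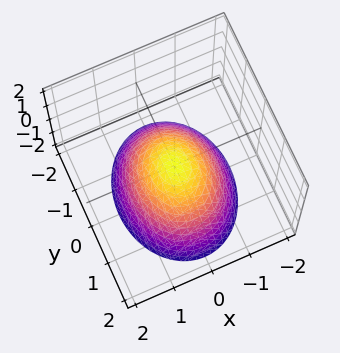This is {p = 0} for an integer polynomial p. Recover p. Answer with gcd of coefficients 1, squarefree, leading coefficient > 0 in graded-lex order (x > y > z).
(a) The degree is 2 — a single bowl opening along one axis; a quadric.
(b) Symmetries: mirror symmetry x ↦ −x ⇒ only even powers of x; it's symmetric under y → −y, forcing even powers of y.
(c) Checking where it meets the axes: it meets the x-axis at x = 0 (among the integer gridlines); it meets the y-axis at y = 0 (among the integer gridlines); it crosses the z-axis at the gridline z = 0.
(d) Solving for integer coefficients yields p as stated.

3*x^2 + 2*y^2 + 3*z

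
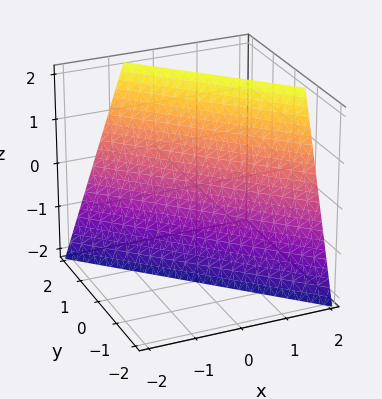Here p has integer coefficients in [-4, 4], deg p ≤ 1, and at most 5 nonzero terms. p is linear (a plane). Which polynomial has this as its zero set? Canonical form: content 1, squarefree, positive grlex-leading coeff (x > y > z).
First, the degree is 1 — the surface is flat (a plane).
Then, checking where it meets the axes: it meets the z-axis at z = -2 (among the integer gridlines).
Finally, these observations pin down the coefficients.

3*x + 3*y - z - 2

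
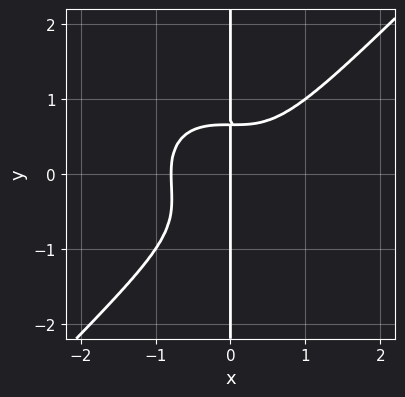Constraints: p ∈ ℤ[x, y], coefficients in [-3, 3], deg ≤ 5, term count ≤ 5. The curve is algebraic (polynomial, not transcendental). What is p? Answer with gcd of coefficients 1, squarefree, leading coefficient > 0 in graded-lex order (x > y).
First, deg p = 4.
Then, observable constraints: every point of the y-axis in the box is on the curve; one x-axis crossing is at x = 0.
Finally, fitting integer coefficients to these (and the overall shape) gives p.

2*x^4 - 2*x*y^3 - x*y^2 + x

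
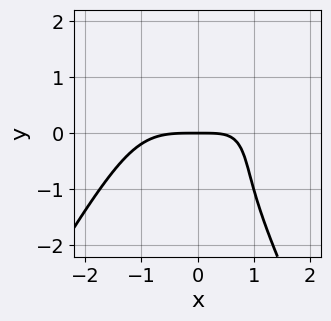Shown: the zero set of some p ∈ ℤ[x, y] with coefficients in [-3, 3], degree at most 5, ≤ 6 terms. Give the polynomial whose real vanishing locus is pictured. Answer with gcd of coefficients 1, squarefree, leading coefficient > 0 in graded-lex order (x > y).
x^4 + x*y^2 + y^3 - 2*x*y + 3*y

(a) The degree is 4 — no degree-3 curve has this shape.
(b) Observable constraints: one y-axis crossing is at y = 0; one x-axis crossing is at x = 0.
(c) Together with the visible shape, these determine p as stated.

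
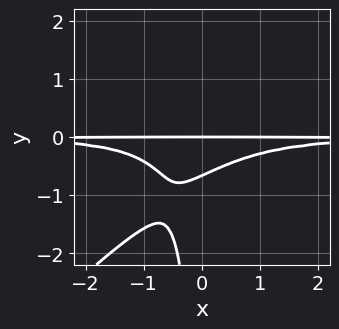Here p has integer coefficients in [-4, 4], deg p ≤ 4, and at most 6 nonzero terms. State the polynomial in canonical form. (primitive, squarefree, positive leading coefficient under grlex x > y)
3*x^2*y^2 - 3*x*y^3 + 3*y^2 + 2*y

First, deg p = 4. No degree-3 curve has this shape.
Next, reading off the gridlines: one y-axis crossing is at y = 0; the visible x-axis segment lies entirely on the curve.
Finally, matching integer coefficients to the picture gives p.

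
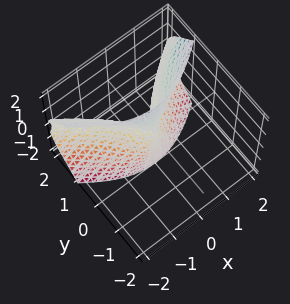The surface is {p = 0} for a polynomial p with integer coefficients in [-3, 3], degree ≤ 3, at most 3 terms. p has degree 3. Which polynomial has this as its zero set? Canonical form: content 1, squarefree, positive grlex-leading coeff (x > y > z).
(a) deg p = 3.
(b) From the visible intercepts: the visible z-axis segment lies entirely on the surface; it meets the x-axis at x = 0 (among the integer gridlines); it crosses the y-axis at the gridline y = 0.
(c) Together with the visible shape, these determine p as stated.

y^3 + 2*y*z^2 - 2*x^2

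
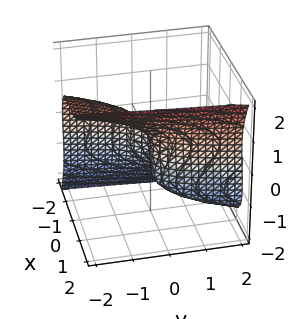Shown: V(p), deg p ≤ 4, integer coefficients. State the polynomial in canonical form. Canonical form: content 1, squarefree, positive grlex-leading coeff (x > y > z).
First, degree: the shape is more complex than any degree-2 surface, so deg p = 3.
Next, from the axis intercepts and sections: among the integer gridlines, it crosses the x-axis at x ∈ {0, 1}; it crosses the y-axis at the gridline y = 0; it crosses the z-axis at the gridline z = 0.
Finally, assembling these constraints gives the stated polynomial.

3*x^3 + x^2*z - 2*z^3 - 3*x^2 - 3*y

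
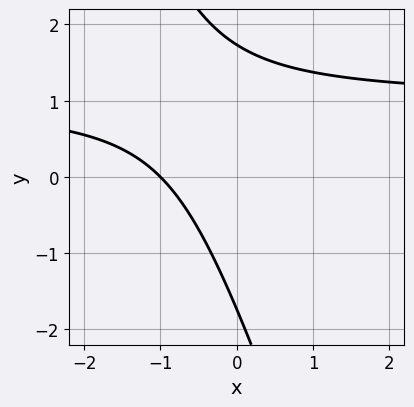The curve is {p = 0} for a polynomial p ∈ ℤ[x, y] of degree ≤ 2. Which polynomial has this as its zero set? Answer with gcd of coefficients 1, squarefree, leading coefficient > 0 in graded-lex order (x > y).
3*x*y + y^2 - 3*x - 3

1. The degree is 2 — no degree-1 curve has this shape.
2. Observable constraints: it crosses the x-axis at the gridline x = -1.
3. These observations pin down the coefficients.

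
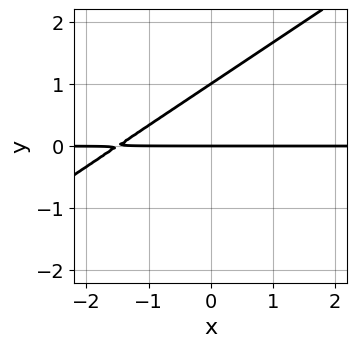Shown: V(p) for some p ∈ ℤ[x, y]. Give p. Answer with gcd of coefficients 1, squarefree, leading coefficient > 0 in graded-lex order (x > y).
The degree is 2 — the shape is more complex than any degree-1 curve.
Against the integer gridlines: among the integer gridlines, it crosses the y-axis at y ∈ {0, 1}; every point of the x-axis in the box is on the curve.
Fitting integer coefficients to these (and the overall shape) gives p.

2*x*y - 3*y^2 + 3*y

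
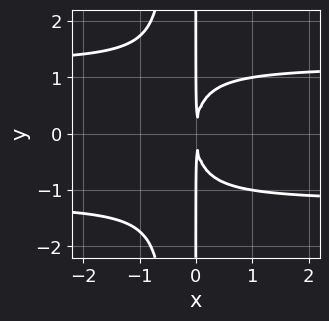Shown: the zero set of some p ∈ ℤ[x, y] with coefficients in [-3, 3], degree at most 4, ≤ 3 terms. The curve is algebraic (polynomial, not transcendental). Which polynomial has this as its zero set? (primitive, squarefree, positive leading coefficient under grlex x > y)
2*x^2*y^2 + x*y^2 - 3*x^2

1. deg p = 4. The shape is more complex than any degree-3 curve.
2. Symmetries: mirror symmetry y ↦ −y ⇒ only even powers of y.
3. Against the integer gridlines: the visible y-axis segment lies entirely on the curve.
4. These observations pin down the coefficients.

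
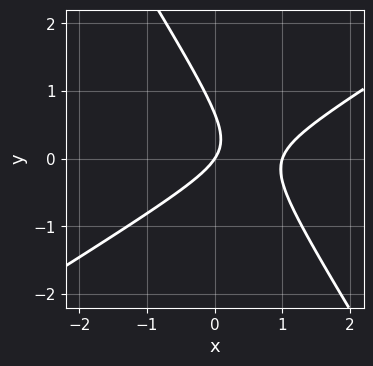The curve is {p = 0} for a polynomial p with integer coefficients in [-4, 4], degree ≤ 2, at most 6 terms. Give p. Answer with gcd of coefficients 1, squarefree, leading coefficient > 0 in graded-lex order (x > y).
3*x^2 - 3*x*y - 3*y^2 - 3*x + 2*y

1. The degree is 2 — the shape is more complex than any degree-1 curve.
2. Against the integer gridlines: it crosses the y-axis at the gridline y = 0; the x-axis gridline crossings are at x ∈ {0, 1}.
3. These observations pin down the coefficients.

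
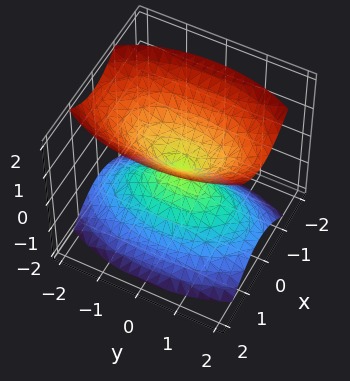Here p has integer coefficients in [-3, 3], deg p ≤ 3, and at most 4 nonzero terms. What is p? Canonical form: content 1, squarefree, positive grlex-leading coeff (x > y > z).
First, I count 2 distinct pieces. They look like related sheets of one shape, so recover p as a whole.
Then, deg p = 2. Two nappes meeting at a single point; a quadric.
Next, symmetries: it's symmetric under x → −x, forcing even powers of x; the z ↦ −z reflection is a symmetry, so z appears only in even powers; mirror symmetry y ↦ −y ⇒ only even powers of y.
Next, checking where it meets the axes: it meets the x-axis at x = 0 (among the integer gridlines); one y-axis crossing is at y = 0; one z-axis crossing is at z = 0.
Finally, the integer polynomial consistent with all of this is the stated p.

3*x^2 + y^2 - 2*z^2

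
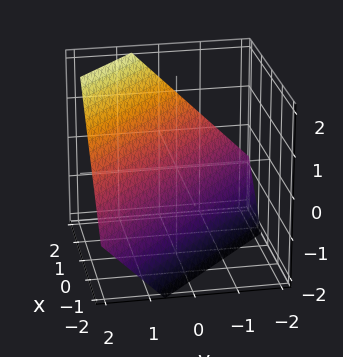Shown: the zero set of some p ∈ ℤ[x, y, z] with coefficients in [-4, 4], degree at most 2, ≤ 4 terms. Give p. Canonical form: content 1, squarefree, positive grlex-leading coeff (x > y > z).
(a) Degree: every cross-section is a straight line — this is a plane, so deg p = 1.
(b) Putting this together gives p.

3*x + 3*y - 3*z - 2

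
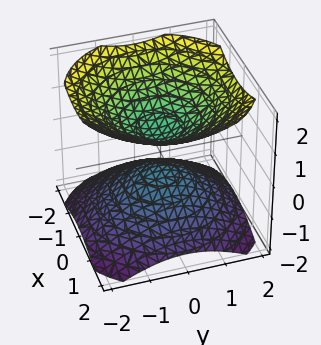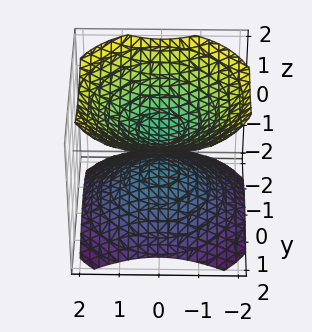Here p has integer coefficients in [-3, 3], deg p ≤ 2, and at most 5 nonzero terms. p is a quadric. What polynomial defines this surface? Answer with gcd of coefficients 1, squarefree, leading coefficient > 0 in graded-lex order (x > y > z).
2*x^2 + 2*y^2 - 3*z^2 + 1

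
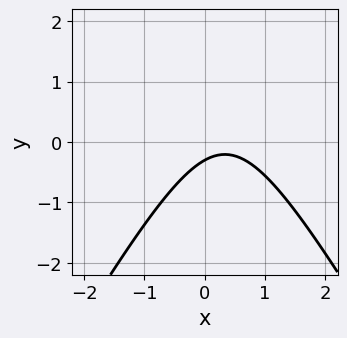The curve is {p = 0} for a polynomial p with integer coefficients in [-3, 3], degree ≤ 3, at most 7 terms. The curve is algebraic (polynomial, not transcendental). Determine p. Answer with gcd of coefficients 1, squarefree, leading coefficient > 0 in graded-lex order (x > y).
3*x^2 - y^2 - 2*x + 3*y + 1

First, deg p = 2. A generic line meets the curve in up to 2 points.
Next, reading off the gridlines: no x-intercept at any integer in the box.
Finally, solving for integer coefficients yields p as stated.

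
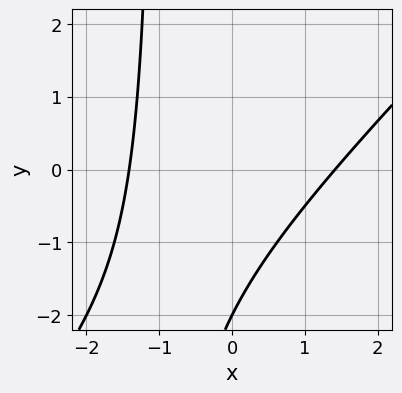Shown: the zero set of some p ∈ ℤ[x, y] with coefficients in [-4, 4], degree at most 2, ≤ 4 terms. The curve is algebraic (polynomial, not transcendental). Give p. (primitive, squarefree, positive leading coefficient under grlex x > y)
x^2 - x*y - y - 2

(a) deg p = 2.
(b) From the axis intercepts and sections: it meets the y-axis at y = -2 (among the integer gridlines).
(c) These observations pin down the coefficients.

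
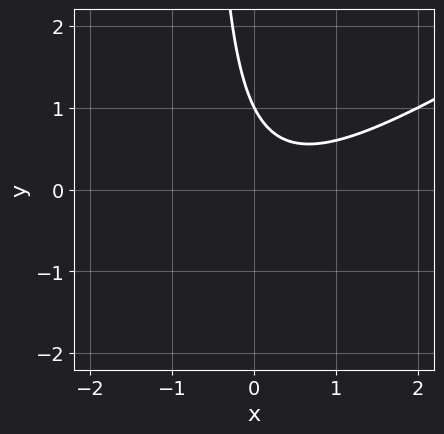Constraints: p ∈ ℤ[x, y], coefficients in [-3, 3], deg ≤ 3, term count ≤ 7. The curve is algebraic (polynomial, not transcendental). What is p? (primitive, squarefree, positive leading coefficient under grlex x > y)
The degree is 2 — a generic line meets the curve in up to 2 points.
Checking where it meets the axes: no x-intercept at any integer in the box; it meets the y-axis at y = 1 (among the integer gridlines).
Matching integer coefficients to the picture gives p.

2*x^2 - 3*x*y - x - 2*y + 2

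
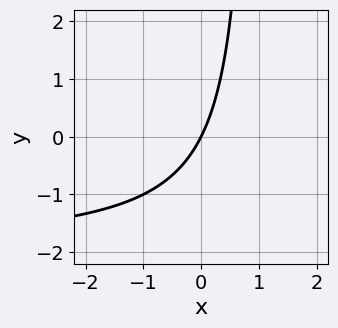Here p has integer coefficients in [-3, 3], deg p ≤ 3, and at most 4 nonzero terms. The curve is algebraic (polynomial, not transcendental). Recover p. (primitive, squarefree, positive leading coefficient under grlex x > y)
(a) deg p = 2. No degree-1 curve has this shape.
(b) From the axis intercepts and sections: it meets the y-axis at y = 0 (among the integer gridlines); it meets the x-axis at x = 0 (among the integer gridlines).
(c) Fitting integer coefficients to these (and the overall shape) gives p.

x*y + 2*x - y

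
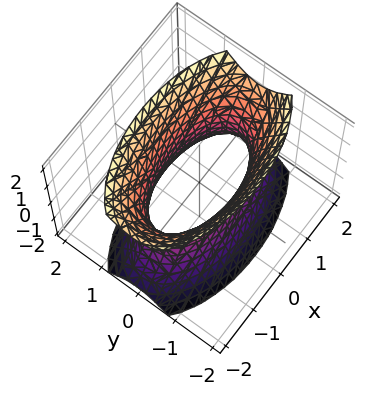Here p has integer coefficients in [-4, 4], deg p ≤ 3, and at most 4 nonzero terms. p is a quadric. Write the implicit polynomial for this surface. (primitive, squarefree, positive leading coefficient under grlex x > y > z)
First, the degree is 2 — one connected sheet with a waist; a quadric.
Next, symmetries: the z ↦ −z reflection is a symmetry, so z appears only in even powers; the x ↦ −x reflection is a symmetry, so x appears only in even powers; it's symmetric under y → −y, forcing even powers of y.
Next, from the visible intercepts: it misses every integer gridline on the z-axis.
Finally, these observations pin down the coefficients.

x^2 + 3*y^2 - z^2 - 2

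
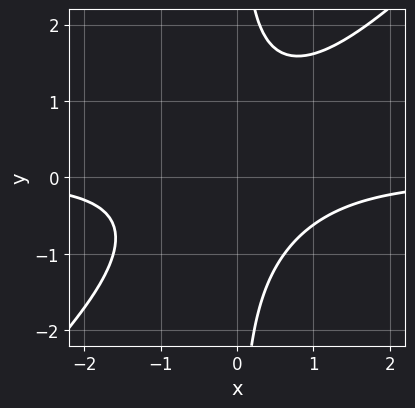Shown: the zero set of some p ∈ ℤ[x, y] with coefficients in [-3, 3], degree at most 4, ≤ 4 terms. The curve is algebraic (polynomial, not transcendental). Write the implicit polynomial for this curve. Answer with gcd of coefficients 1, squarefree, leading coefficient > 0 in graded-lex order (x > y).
x^2*y - x*y^2 + 1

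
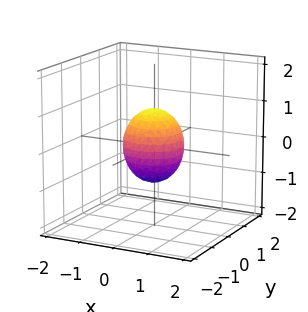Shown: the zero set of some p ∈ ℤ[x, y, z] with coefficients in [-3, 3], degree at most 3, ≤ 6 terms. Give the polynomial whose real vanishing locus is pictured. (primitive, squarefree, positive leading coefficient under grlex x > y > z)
3*x^2 + 3*y^2 + 2*z^2 - 2

Degree: a closed, bounded, convex surface; a quadric, so deg p = 2.
Symmetries: it's symmetric under z → −z, forcing even powers of z; the z-axis is an axis of rotation, so x and y enter only as x² + y².
Reading off the gridlines: the z-axis gridline crossings are at z ∈ {-1, 1}; a circular section at z = 0 has radius between 0 and 1.
The integer polynomial consistent with all of this is the stated p.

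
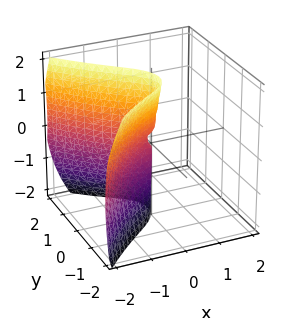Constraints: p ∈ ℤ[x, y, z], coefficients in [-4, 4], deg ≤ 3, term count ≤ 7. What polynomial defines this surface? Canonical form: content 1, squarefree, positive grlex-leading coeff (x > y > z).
1. deg p = 3. The shape is more complex than any degree-2 surface.
2. Observable constraints: one y-axis crossing is at y = 0; every point of the z-axis in the box is on the surface; it crosses the x-axis at the gridline x = 0.
3. Matching integer coefficients to the picture gives p.

2*x^3 - x*y^2 + x*z^2 + 3*y^2 + y*z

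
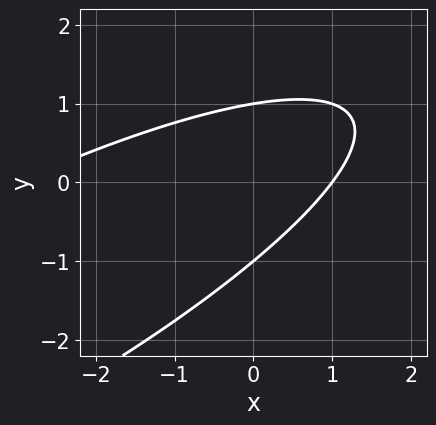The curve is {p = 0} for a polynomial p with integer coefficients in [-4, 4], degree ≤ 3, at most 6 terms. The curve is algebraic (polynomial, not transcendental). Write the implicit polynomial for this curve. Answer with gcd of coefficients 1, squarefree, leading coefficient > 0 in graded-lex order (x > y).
1. The degree is 2 — no degree-1 curve has this shape.
2. From the axis intercepts and sections: among the integer gridlines, it crosses the y-axis at y ∈ {-1, 1}; it crosses the x-axis at the gridline x = 1.
3. Fitting integer coefficients to these (and the overall shape) gives p.

x^2 - 3*x*y + 3*y^2 + 2*x - 3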